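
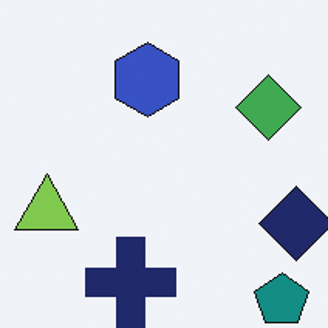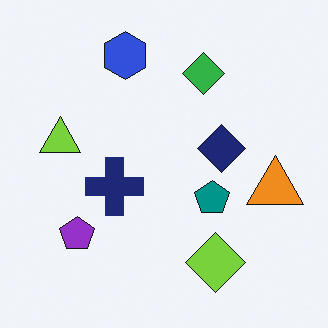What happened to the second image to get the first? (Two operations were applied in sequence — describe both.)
It was cropped slightly and scaled back up, then slightly desaturated.

The visible shapes are larger and the field of view is narrower; shapes near the original edges may be partly or wholly outside the frame — a crop-and-rescale. All colors are more muted and greyish — a global saturation change.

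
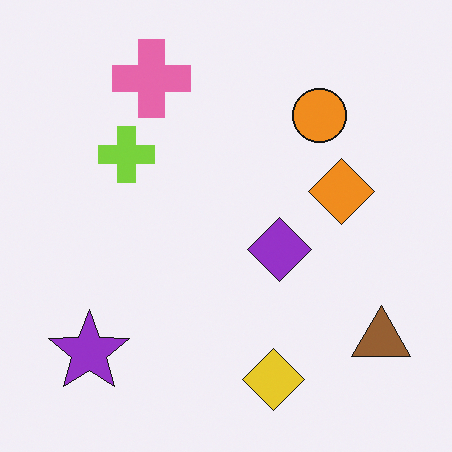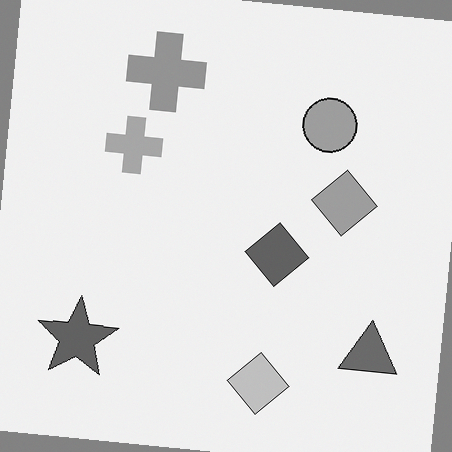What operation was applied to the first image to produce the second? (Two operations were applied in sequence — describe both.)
The image was converted to grayscale, then rotated clockwise by a slight angle.

All color is removed — every shape is now a shade of grey. Every shape is tilted by the same angle and the image corners show triangular fill wedges — a whole-image rotation by a non-right angle.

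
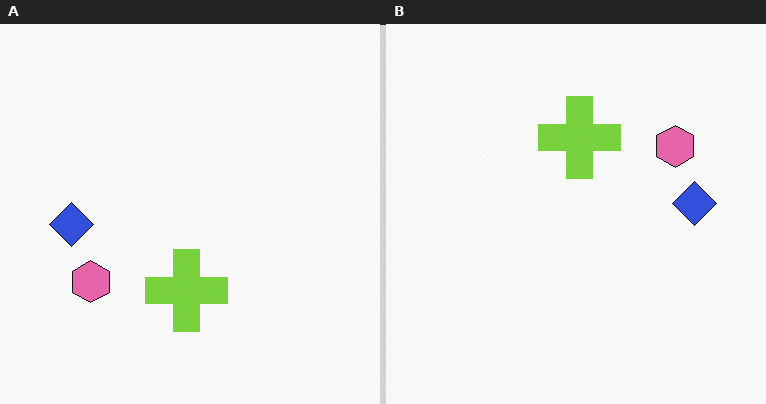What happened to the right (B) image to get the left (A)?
The transformation is: rotated 180°.

The pink hexagon sits in the top-right of the right (B) image and the bottom-left of the left (A) — consistent with a whole-image 180° rotation.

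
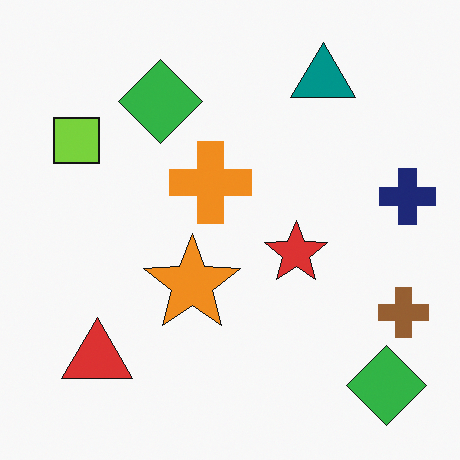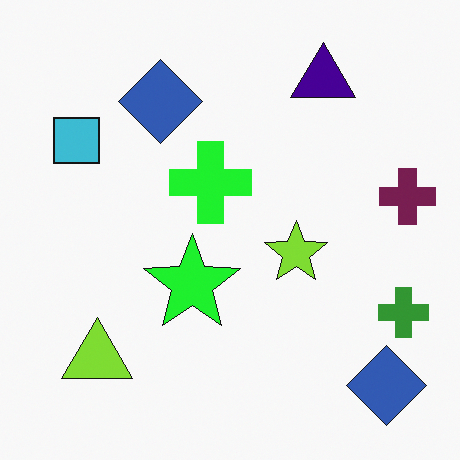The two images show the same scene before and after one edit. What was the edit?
This is the original image hue-shifted through roughly a third of the color wheel.

Every shape's color has rotated by the same amount around the hue wheel — a uniform hue shift.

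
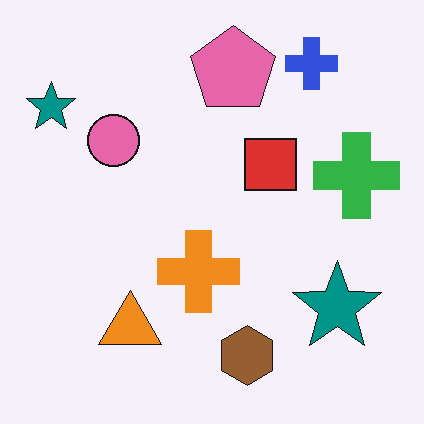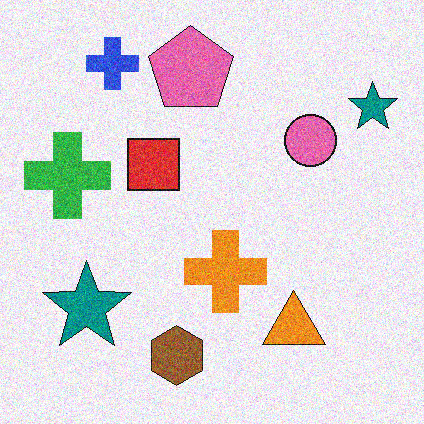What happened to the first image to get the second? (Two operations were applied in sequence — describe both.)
Flipped horizontally (left ↔ right), then degraded with moderate additive noise.

The green cross is in the right of the first image and the left of the second — shapes on opposite sides of the vertical midline have swapped in a mirror flip. Random speckle covers the whole image, including the flat background.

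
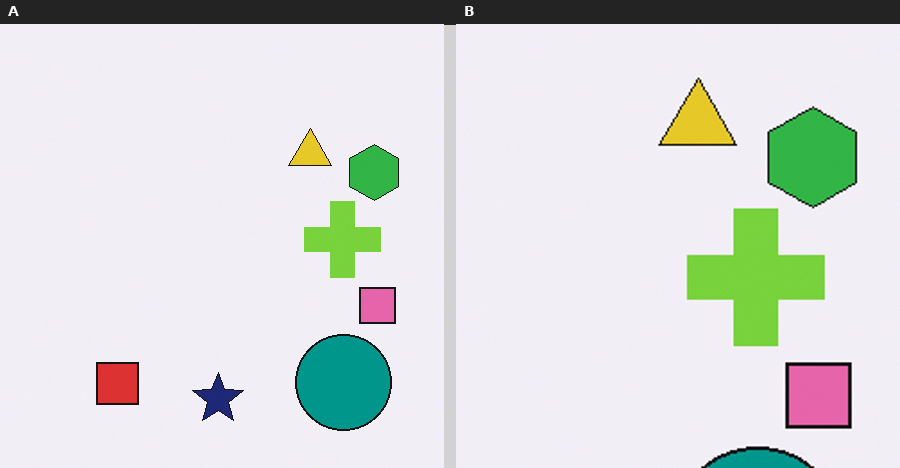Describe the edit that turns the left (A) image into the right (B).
The image was cropped tightly and scaled back up.

The visible shapes are larger and the field of view is narrower; shapes near the original edges may be partly or wholly outside the frame — a crop-and-rescale.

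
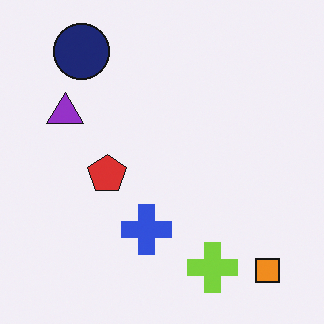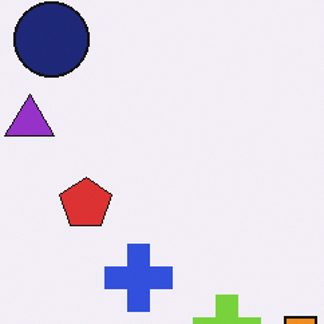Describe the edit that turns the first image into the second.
The image was cropped to a modestly smaller region and rescaled.

The visible shapes are larger and the field of view is narrower; shapes near the original edges may be partly or wholly outside the frame — a crop-and-rescale.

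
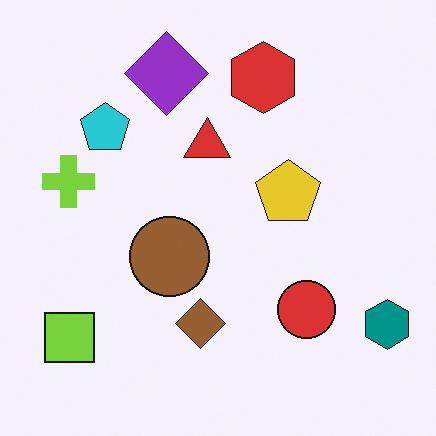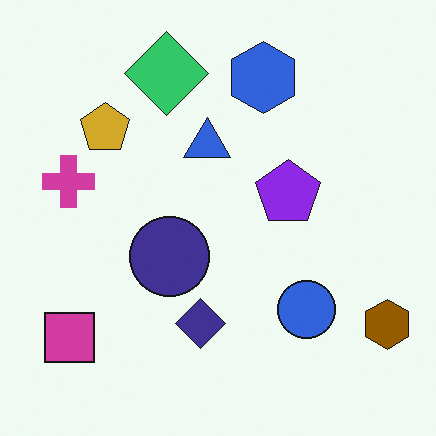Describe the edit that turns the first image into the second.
The image was hue-shifted by a large amount.

Every shape's color has rotated by the same amount around the hue wheel — a uniform hue shift.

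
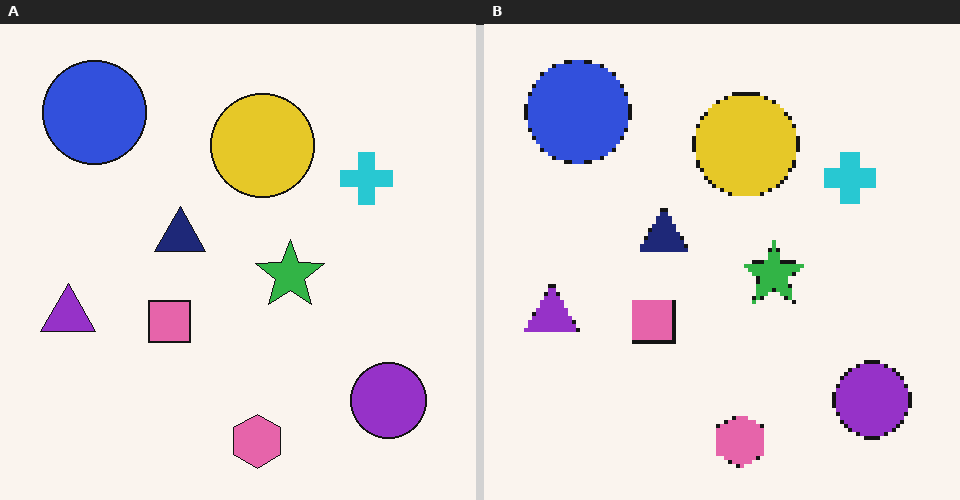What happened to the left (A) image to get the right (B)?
The transformation is: mildly pixelated.

Shapes are reduced to large square blocks; fine edges and outlines are lost — a downscale-then-upscale (mosaic) effect.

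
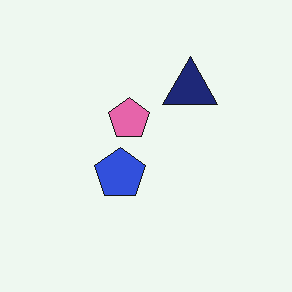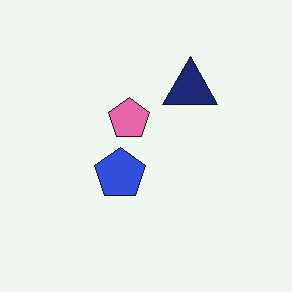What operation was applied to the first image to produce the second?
This is the original image given moderate JPEG compression.

Blocky 8×8 compression artifacts appear around shape edges and the flat background shows ringing — characteristic JPEG degradation.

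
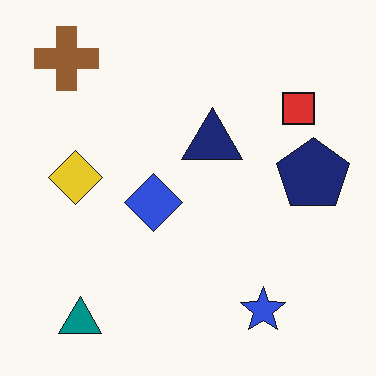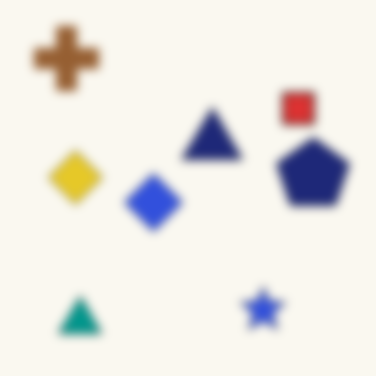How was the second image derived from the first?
Strongly gaussian-blurred.

Shape edges and outlines are uniformly softened across the whole image.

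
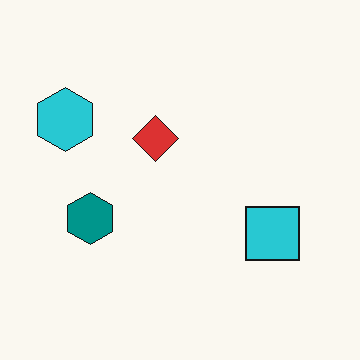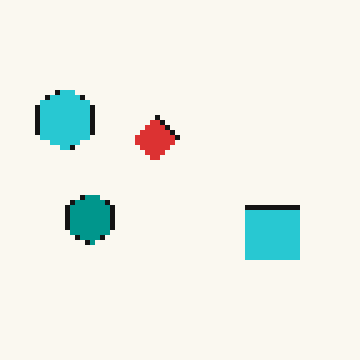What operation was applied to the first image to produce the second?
The transformation is: lightly pixelated (a mild mosaic effect).

Shapes are reduced to large square blocks; fine edges and outlines are lost — a downscale-then-upscale (mosaic) effect.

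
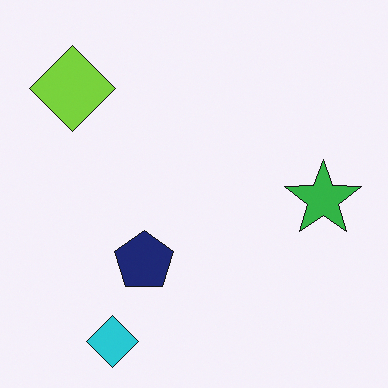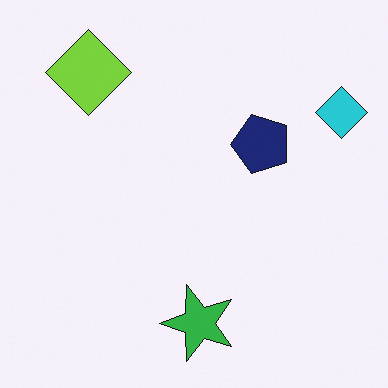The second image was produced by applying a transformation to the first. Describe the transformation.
The image was transposed (reflected across the top-left ↔ bottom-right diagonal).

Shapes have swapped their row and column positions — what was in the top-right is now in the bottom-left — a diagonal reflection.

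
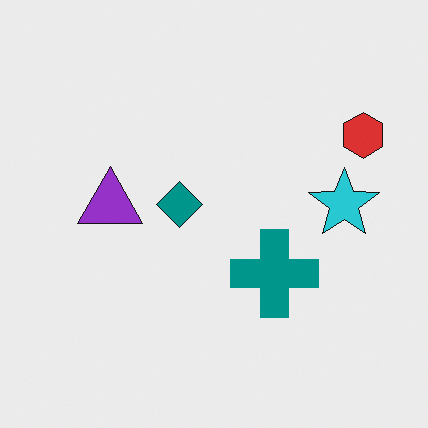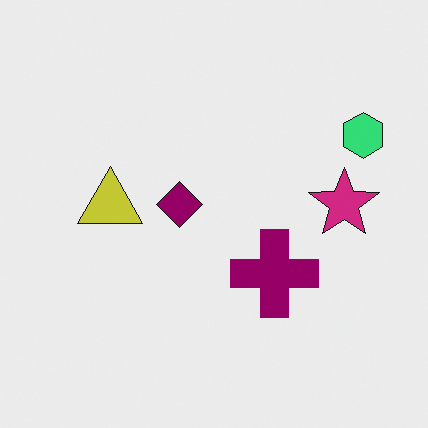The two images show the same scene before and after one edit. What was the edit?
It was hue-shifted through roughly a third of the color wheel.

Every shape's color has rotated by the same amount around the hue wheel — a uniform hue shift.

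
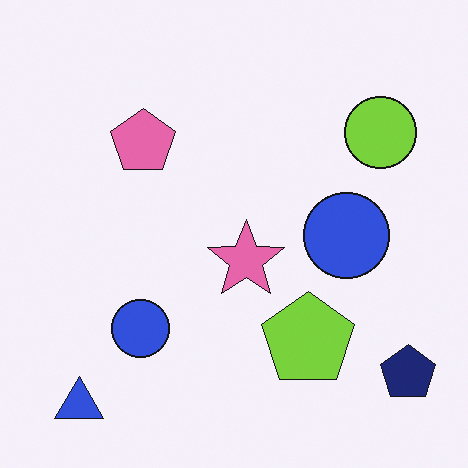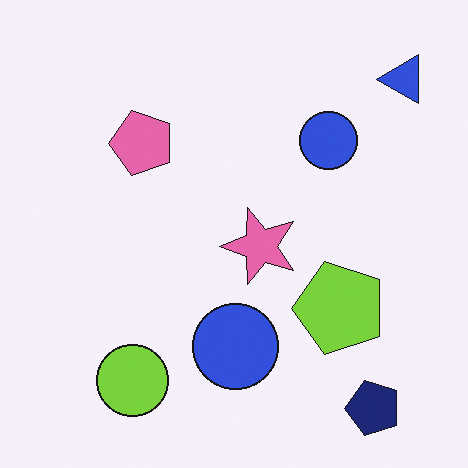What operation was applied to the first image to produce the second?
The second image is the first transposed (reflected across the top-left ↔ bottom-right diagonal).

Shapes have swapped their row and column positions — what was in the top-right is now in the bottom-left — a diagonal reflection.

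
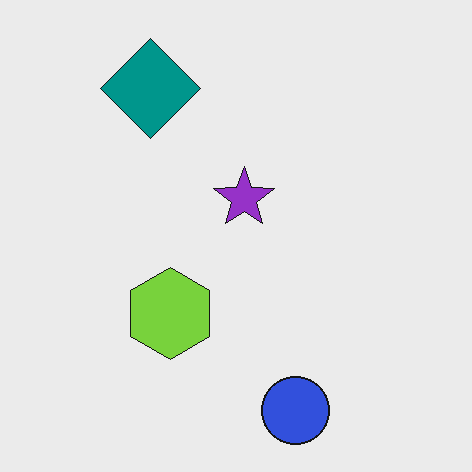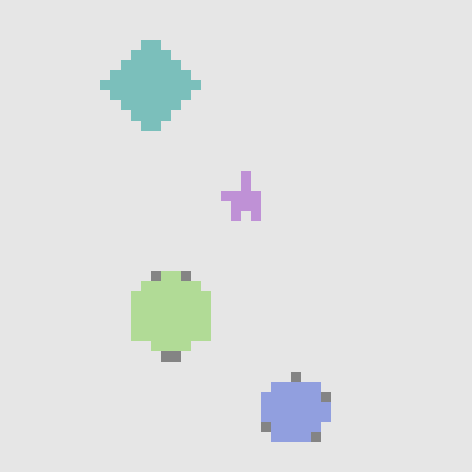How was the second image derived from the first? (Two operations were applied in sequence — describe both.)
Heavily pixelated into large blocks, then given much lower contrast.

Shapes are reduced to large square blocks; fine edges and outlines are lost — a downscale-then-upscale (mosaic) effect. Tones are pushed toward mid-grey across the whole image — a global contrast change.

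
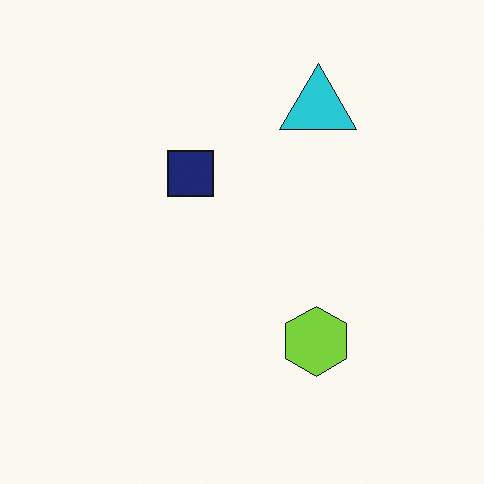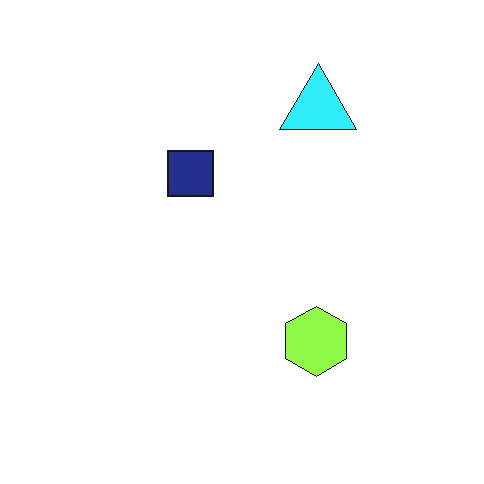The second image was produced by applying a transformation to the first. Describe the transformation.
The second image is the first brightened a little.

Every pixel — background and shapes alike — is uniformly brightened.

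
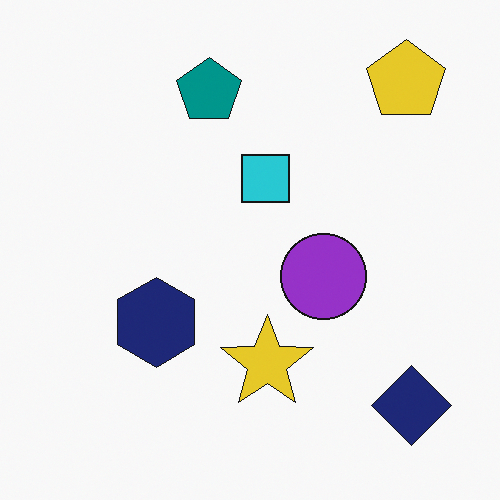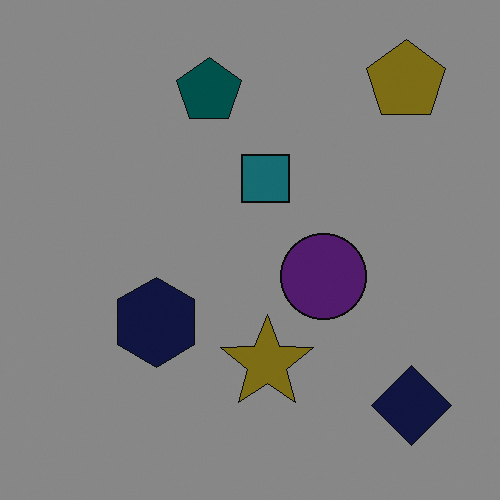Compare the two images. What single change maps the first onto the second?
This is the original image darkened a lot.

Every pixel — background and shapes alike — is uniformly darkened.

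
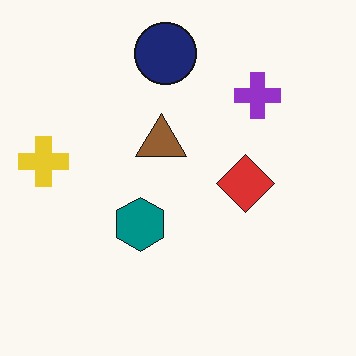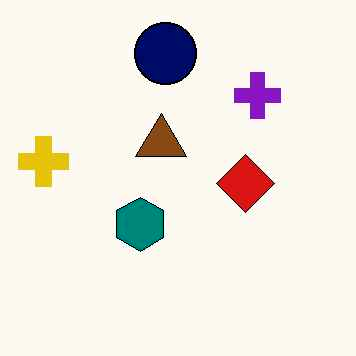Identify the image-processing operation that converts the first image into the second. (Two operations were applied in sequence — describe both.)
It was JPEG-compressed with visible artifacts, then given slightly increased contrast.

Blocky 8×8 compression artifacts appear around shape edges and the flat background shows ringing — characteristic JPEG degradation. Tones are pushed away from mid-grey across the whole image — a global contrast change.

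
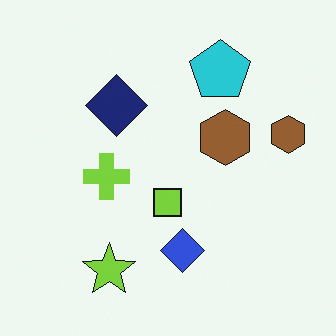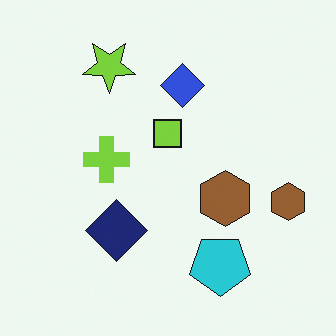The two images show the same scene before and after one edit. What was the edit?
The image was flipped vertically (top ↔ bottom).

The lime star is in the bottom-left of the first image and the top-left of the second — shapes on opposite sides of the horizontal midline have swapped in a mirror flip.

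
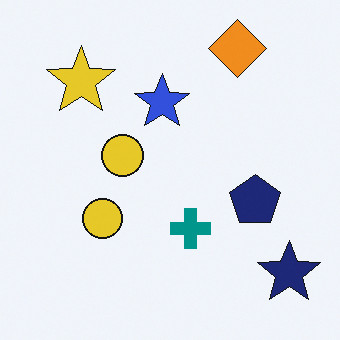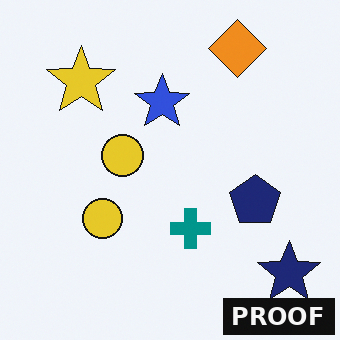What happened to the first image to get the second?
It was watermarked with the text "PROOF" in the lower-right corner.

A dark label reading "PROOF" appears in the lower-right corner.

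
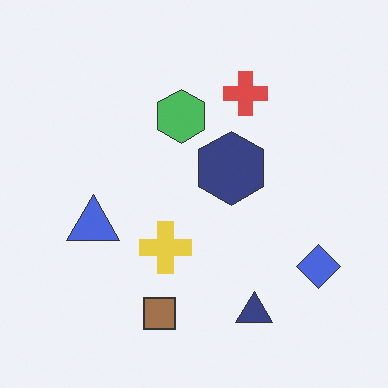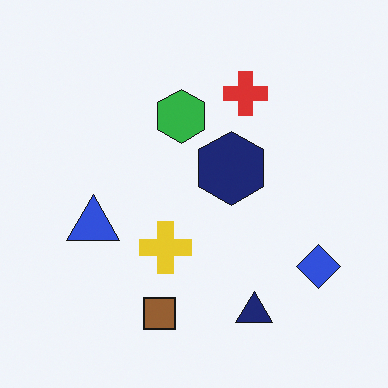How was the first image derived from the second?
The transformation is: given slightly reduced contrast.

Tones are pushed toward mid-grey across the whole image — a global contrast change.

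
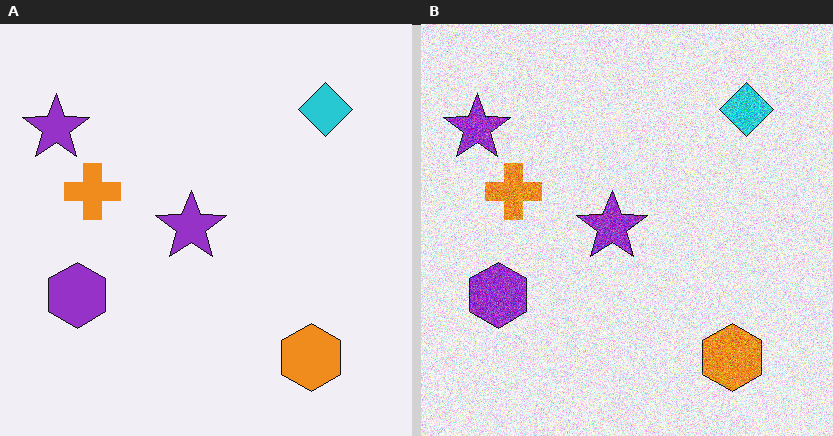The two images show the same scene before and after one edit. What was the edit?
This is the original image degraded with a thick layer of grain.

Random speckle covers the whole image, including the flat background.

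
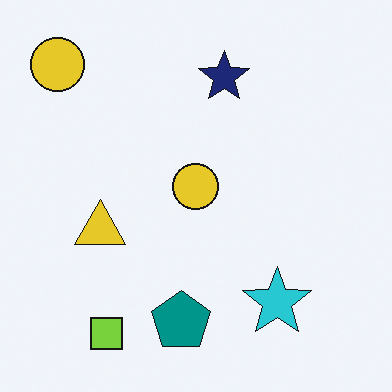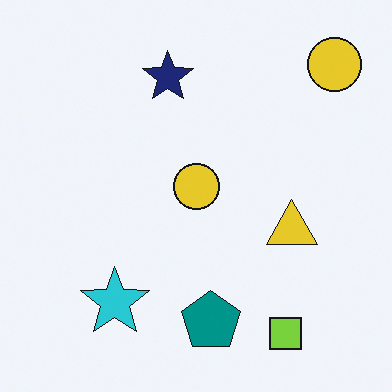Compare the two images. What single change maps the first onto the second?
It was flipped horizontally (left ↔ right).

The yellow triangle is in the left of the first image and the right of the second — shapes on opposite sides of the vertical midline have swapped in a mirror flip.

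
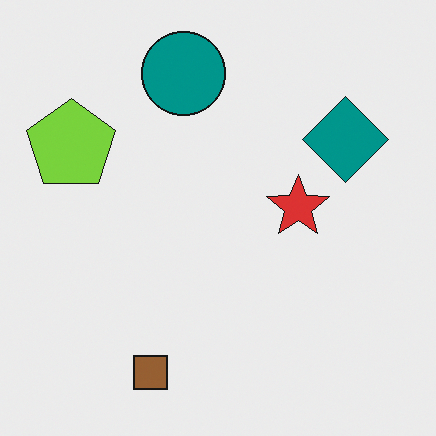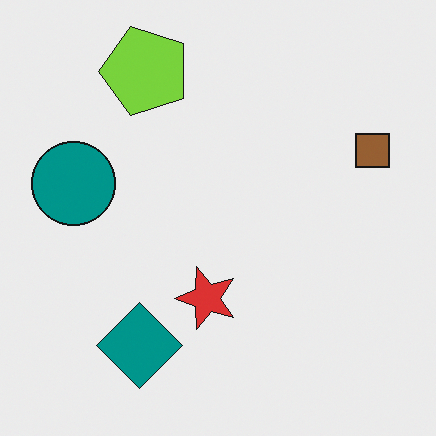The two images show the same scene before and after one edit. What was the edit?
Transposed (reflected across the top-left ↔ bottom-right diagonal).

Shapes have swapped their row and column positions — what was in the top-right is now in the bottom-left — a diagonal reflection.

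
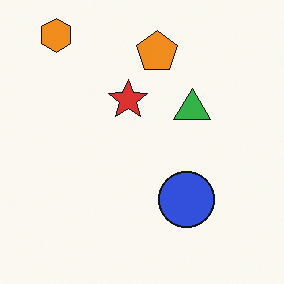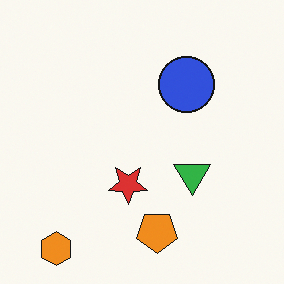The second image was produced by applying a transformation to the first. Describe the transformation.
The second image is the first flipped vertically (top ↔ bottom).

The orange hexagon is in the top-left of the first image and the bottom-left of the second — shapes on opposite sides of the horizontal midline have swapped in a mirror flip.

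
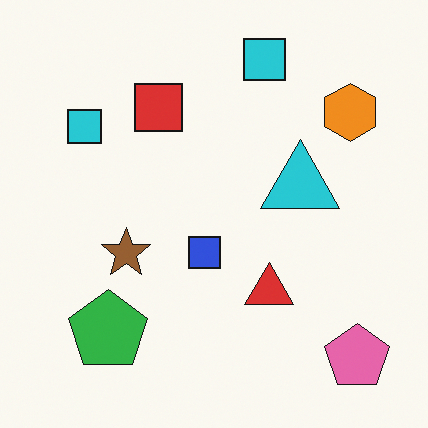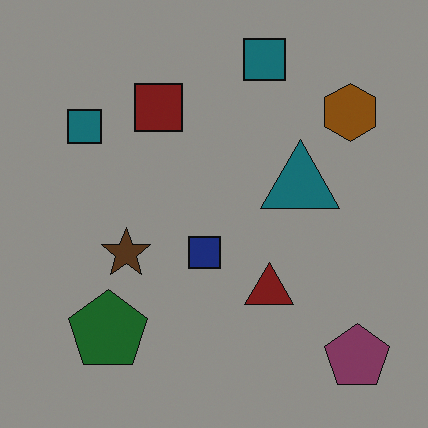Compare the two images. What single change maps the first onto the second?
This is the original image substantially darkened.

Every pixel — background and shapes alike — is uniformly darkened.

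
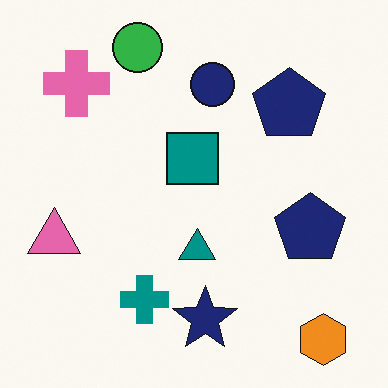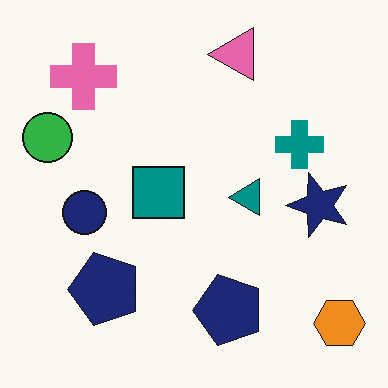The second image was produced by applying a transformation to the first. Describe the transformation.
The second image is the first transposed (reflected across the top-left ↔ bottom-right diagonal).

Shapes have swapped their row and column positions — what was in the top-right is now in the bottom-left — a diagonal reflection.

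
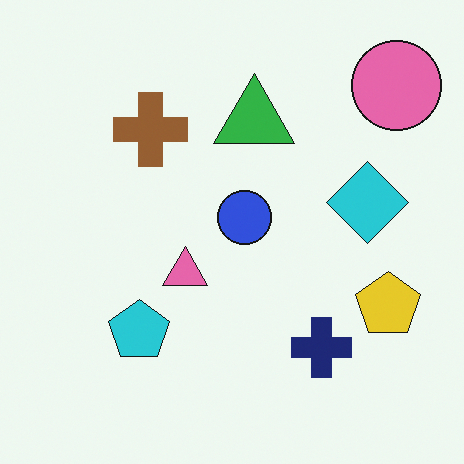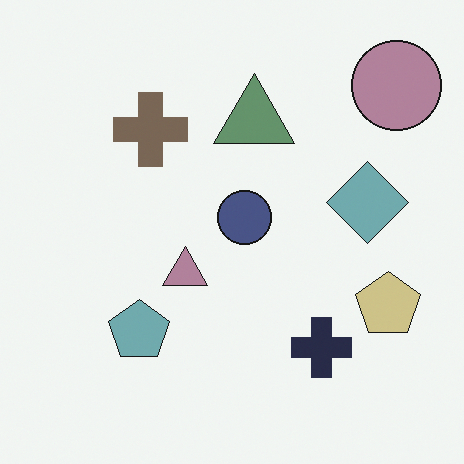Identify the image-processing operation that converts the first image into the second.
Made much more muted (saturation change).

All colors are more muted and greyish — a global saturation change.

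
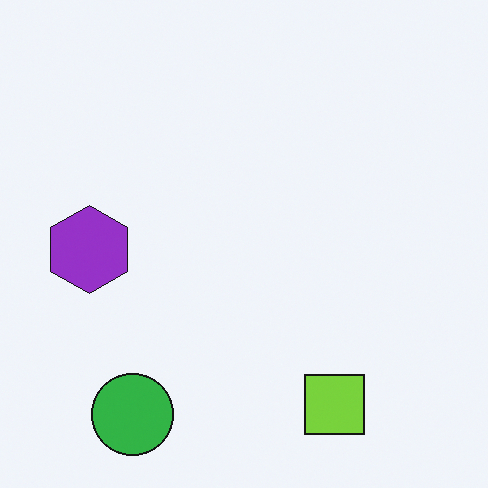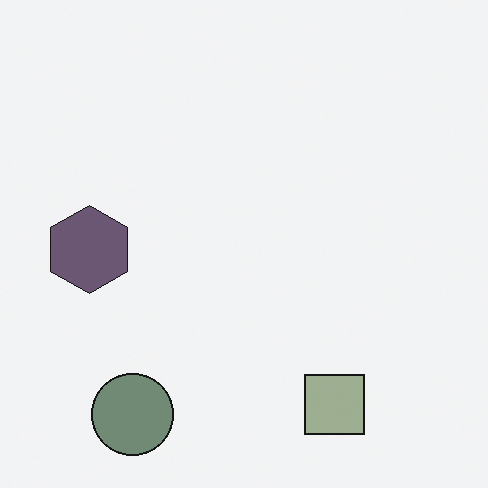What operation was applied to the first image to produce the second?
The transformation is: made much more muted (saturation change).

All colors are more muted and greyish — a global saturation change.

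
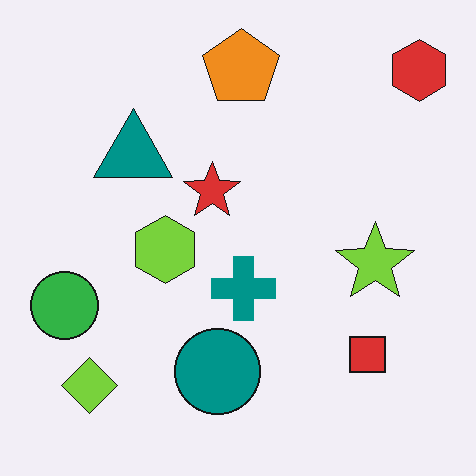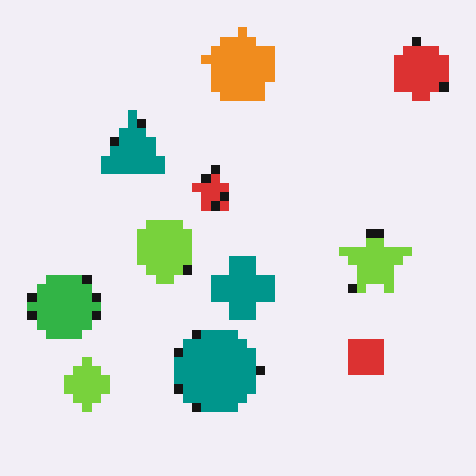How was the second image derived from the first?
The image was coarsely pixelated.

Shapes are reduced to large square blocks; fine edges and outlines are lost — a downscale-then-upscale (mosaic) effect.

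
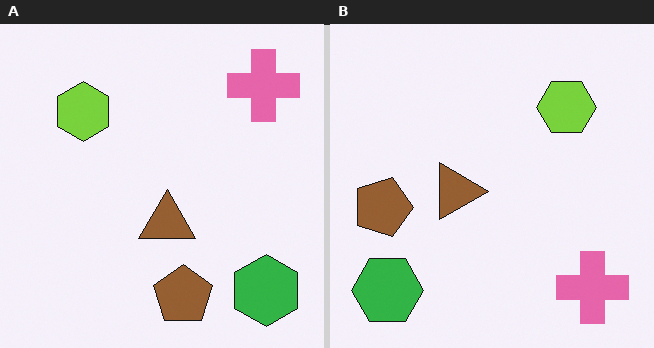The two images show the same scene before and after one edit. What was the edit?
The image was rotated 90° clockwise.

The green hexagon sits in the bottom-right of the left (A) image and the bottom-left of the right (B) — consistent with a whole-image 90° clockwise rotation.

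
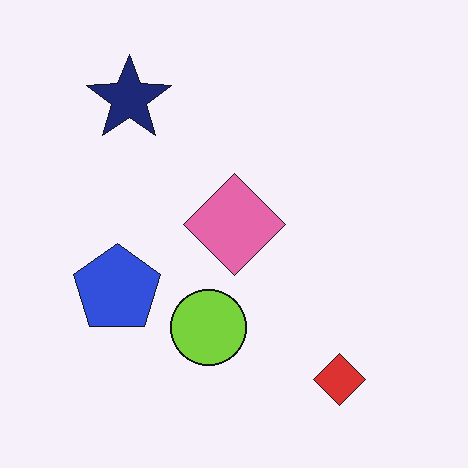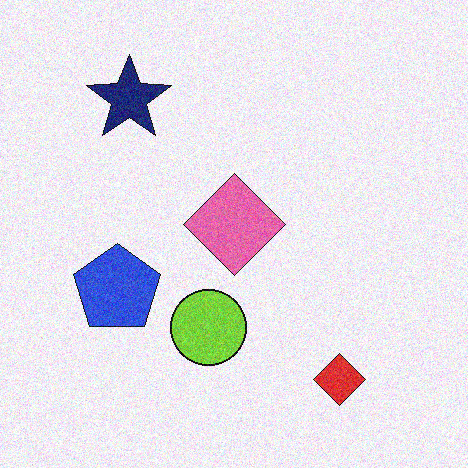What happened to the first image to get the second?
It was degraded with visible gaussian noise.

Random speckle covers the whole image, including the flat background.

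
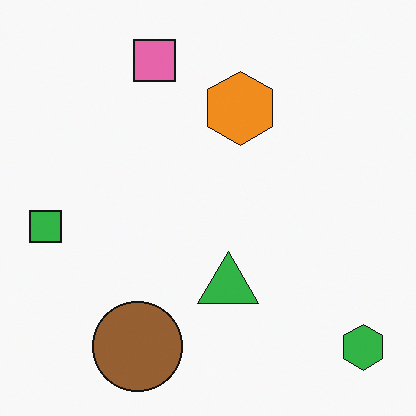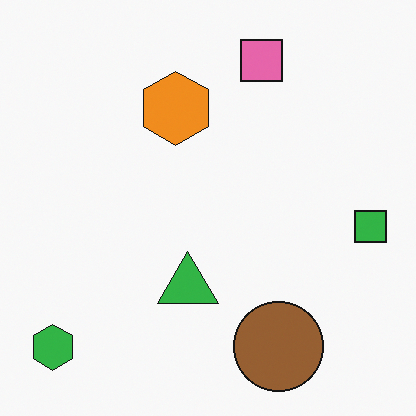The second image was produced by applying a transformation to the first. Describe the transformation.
Flipped horizontally (left ↔ right).

The green square is in the left of the first image and the right of the second — shapes on opposite sides of the vertical midline have swapped in a mirror flip.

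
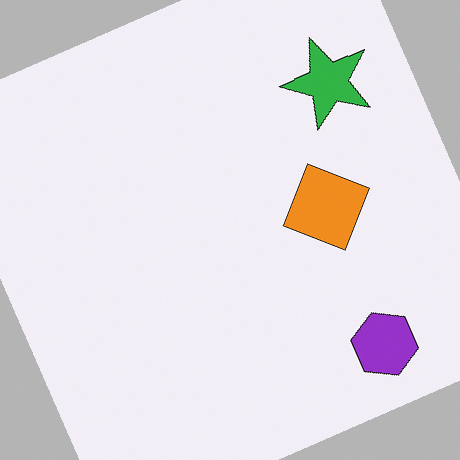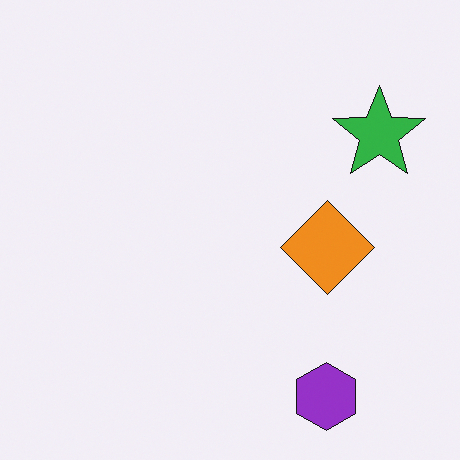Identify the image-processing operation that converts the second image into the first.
This is the original image rotated counter-clockwise by a moderate amount.

Every shape is tilted by the same angle and the image corners show triangular fill wedges — a whole-image rotation by a non-right angle.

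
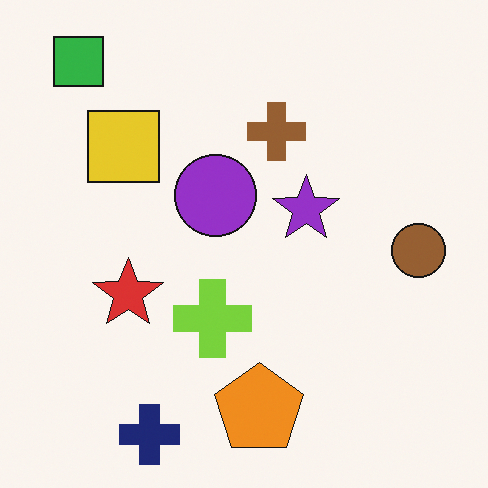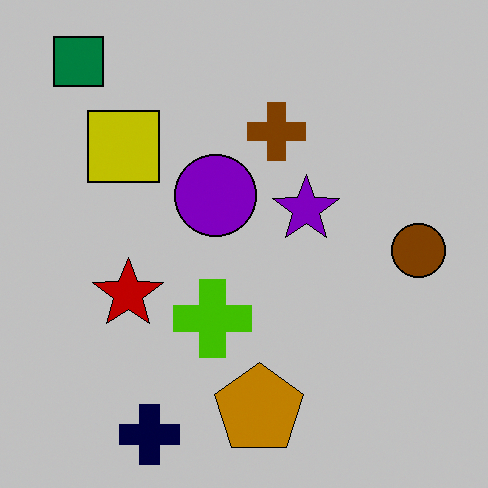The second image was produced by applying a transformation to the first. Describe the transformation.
The transformation is: aggressively posterized.

Each flat color has snapped to a coarser quantized level — most visibly, the near-white background has dropped to a flat grey.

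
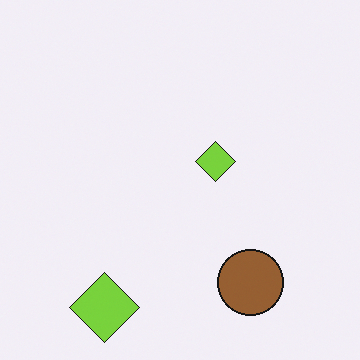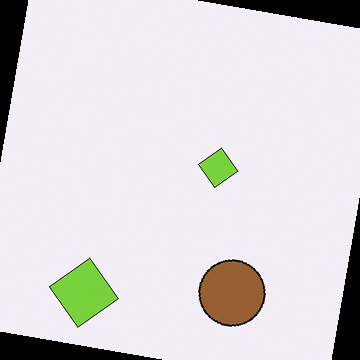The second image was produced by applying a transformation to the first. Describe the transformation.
This is the original image rotated clockwise by a few degrees.

Every shape is tilted by the same angle and the image corners show triangular fill wedges — a whole-image rotation by a non-right angle.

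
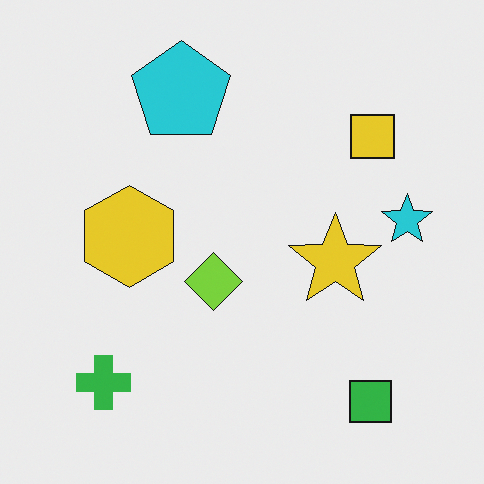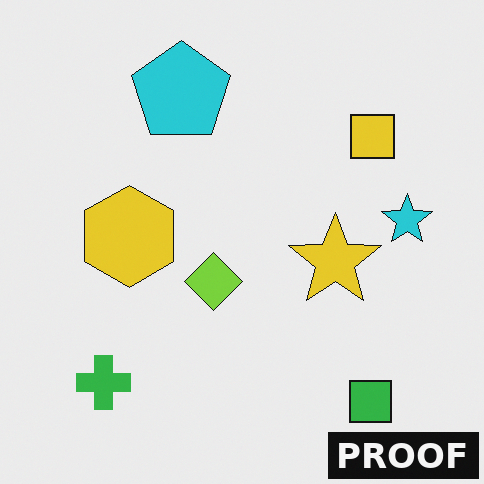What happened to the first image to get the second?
This is the original image watermarked with the text "PROOF" in the lower-right corner.

A dark label reading "PROOF" appears in the lower-right corner.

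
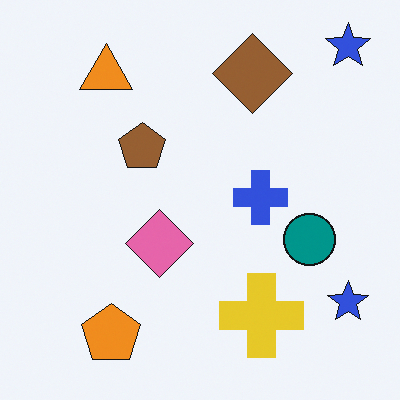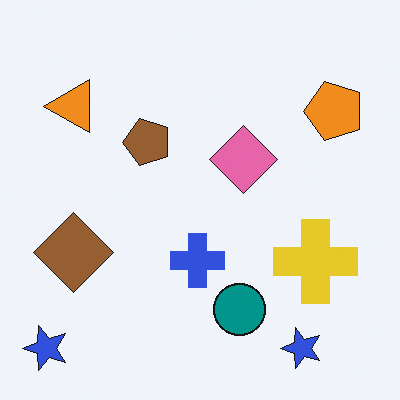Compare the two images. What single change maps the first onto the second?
Transposed (reflected across the top-left ↔ bottom-right diagonal).

Shapes have swapped their row and column positions — what was in the top-right is now in the bottom-left — a diagonal reflection.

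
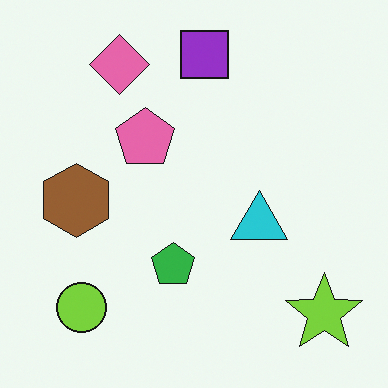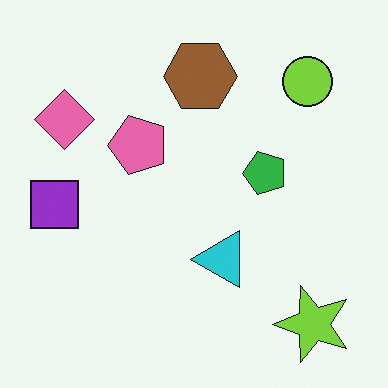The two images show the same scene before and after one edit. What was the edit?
This is the original image transposed (reflected across the top-left ↔ bottom-right diagonal).

Shapes have swapped their row and column positions — what was in the top-right is now in the bottom-left — a diagonal reflection.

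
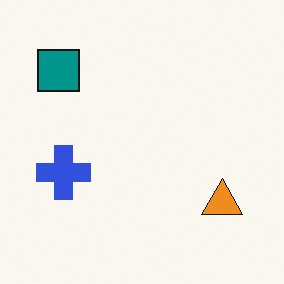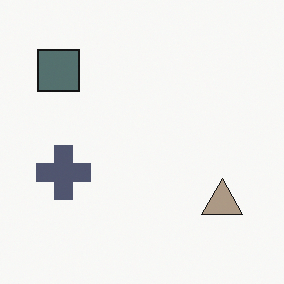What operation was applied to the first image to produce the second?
Made much more muted (saturation change).

All colors are more muted and greyish — a global saturation change.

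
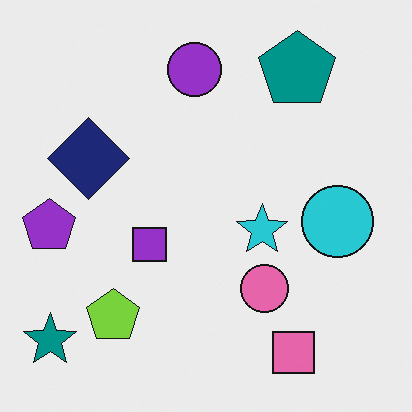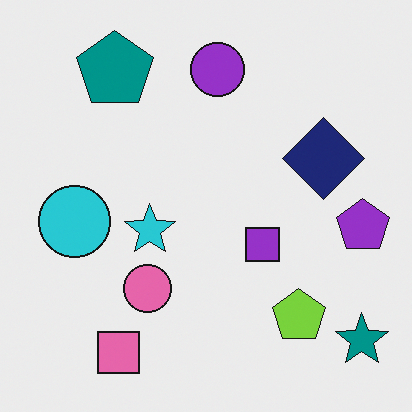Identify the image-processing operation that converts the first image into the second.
Flipped horizontally (left ↔ right).

The purple pentagon is in the left of the first image and the right of the second — shapes on opposite sides of the vertical midline have swapped in a mirror flip.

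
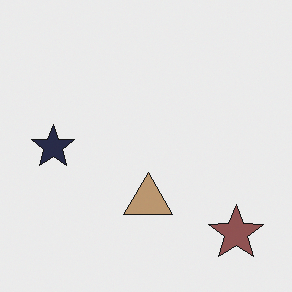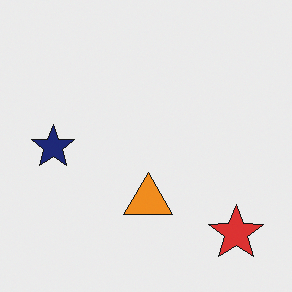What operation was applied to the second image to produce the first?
This is the original image made much more muted (saturation change).

All colors are more muted and greyish — a global saturation change.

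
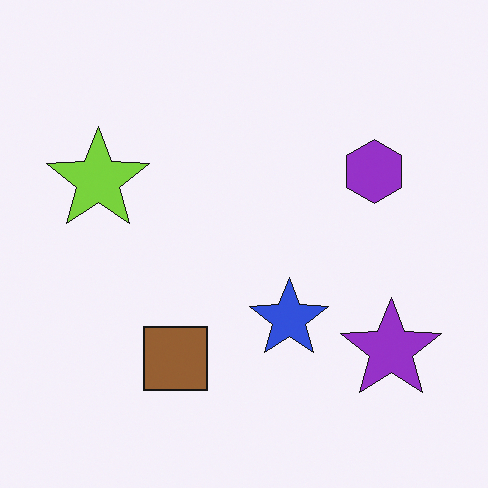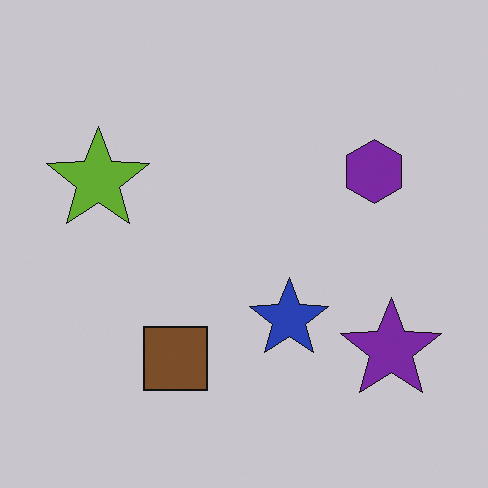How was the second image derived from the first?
It was slightly darkened.

Every pixel — background and shapes alike — is uniformly darkened.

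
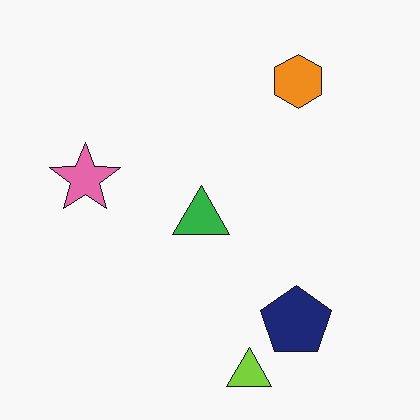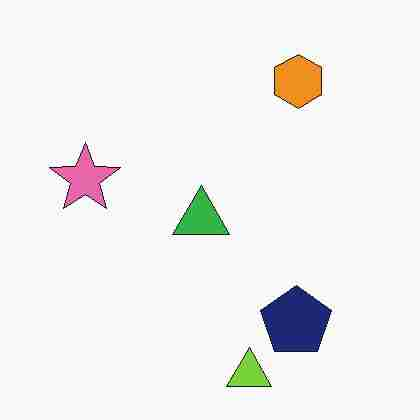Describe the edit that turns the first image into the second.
Heavily JPEG-compressed with obvious blocking artifacts.

Blocky 8×8 compression artifacts appear around shape edges and the flat background shows ringing — characteristic JPEG degradation.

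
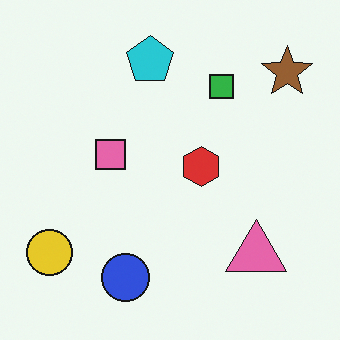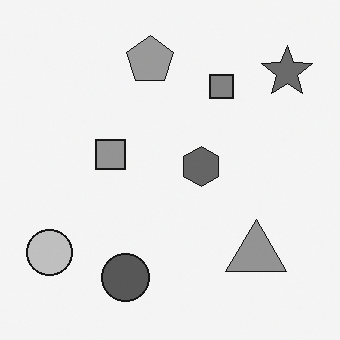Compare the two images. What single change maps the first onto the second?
Converted to grayscale.

All color is removed — every shape is now a shade of grey.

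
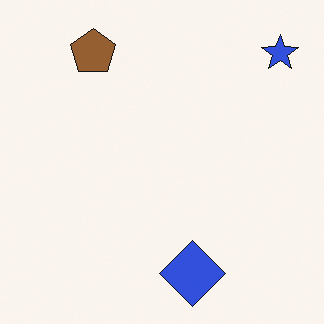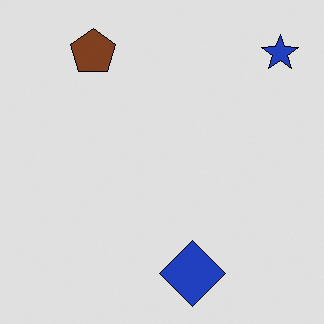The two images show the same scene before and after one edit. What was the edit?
This is the original image moderately posterized.

Each flat color has snapped to a coarser quantized level — most visibly, the near-white background has dropped to a flat grey.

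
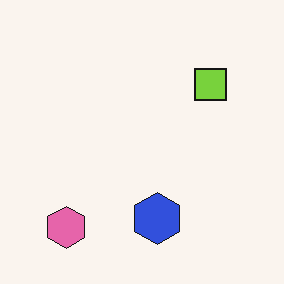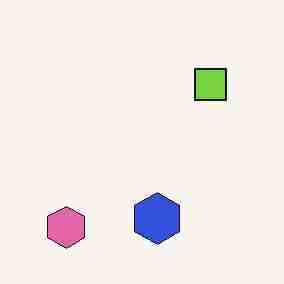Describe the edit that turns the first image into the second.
It was degraded with heavy JPEG compression.

Blocky 8×8 compression artifacts appear around shape edges and the flat background shows ringing — characteristic JPEG degradation.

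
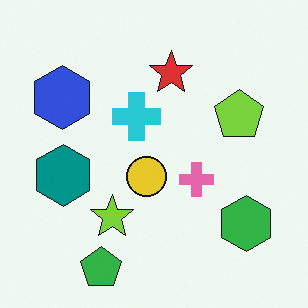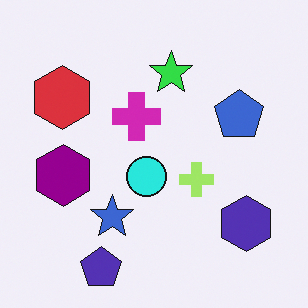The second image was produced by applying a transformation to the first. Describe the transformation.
The transformation is: hue-shifted by a moderate amount.

Every shape's color has rotated by the same amount around the hue wheel — a uniform hue shift.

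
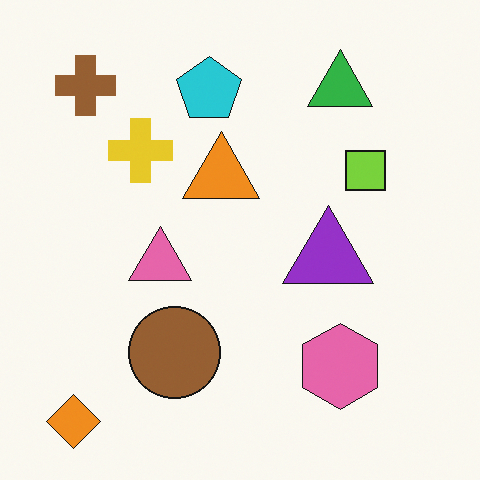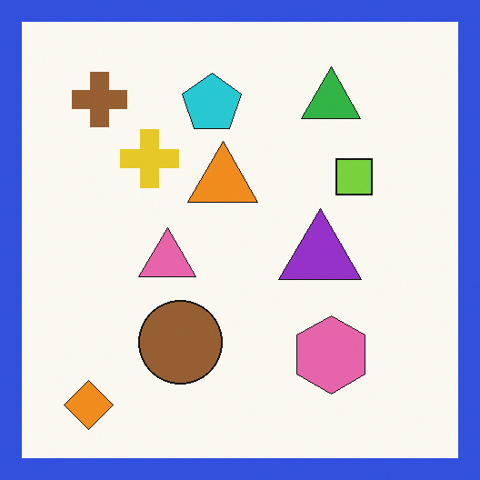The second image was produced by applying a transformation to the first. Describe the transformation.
The second image is the first framed with a blue border.

A solid blue frame runs around the edge of the second image, with the content slightly shrunk inside it.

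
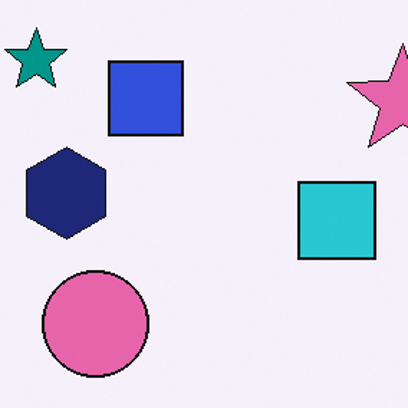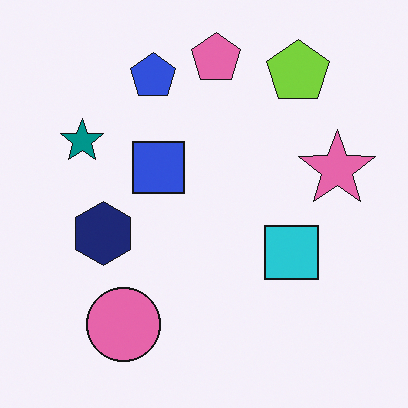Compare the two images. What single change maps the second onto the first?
It was cropped to a modestly smaller region and rescaled.

The visible shapes are larger and the field of view is narrower; shapes near the original edges may be partly or wholly outside the frame — a crop-and-rescale.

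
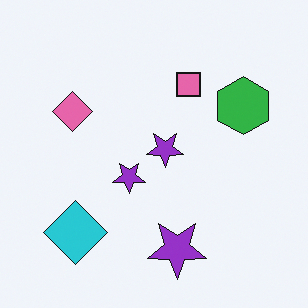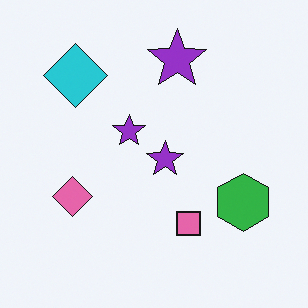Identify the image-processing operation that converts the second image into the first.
This is the original image flipped vertically (top ↔ bottom).

The cyan diamond is in the top-left of the second image and the bottom-left of the first — shapes on opposite sides of the horizontal midline have swapped in a mirror flip.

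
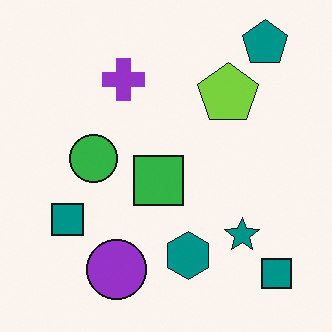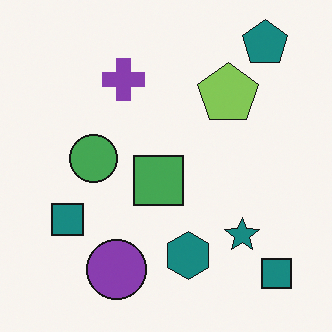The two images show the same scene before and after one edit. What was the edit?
The image was slightly desaturated.

All colors are more muted and greyish — a global saturation change.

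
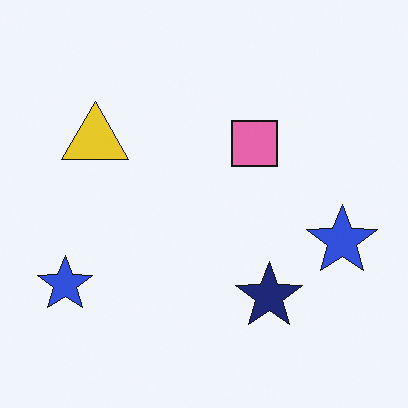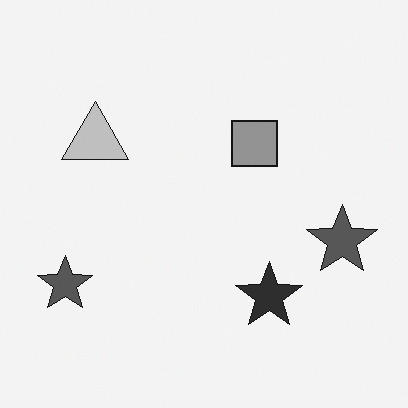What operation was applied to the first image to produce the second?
Converted to grayscale.

All color is removed — every shape is now a shade of grey.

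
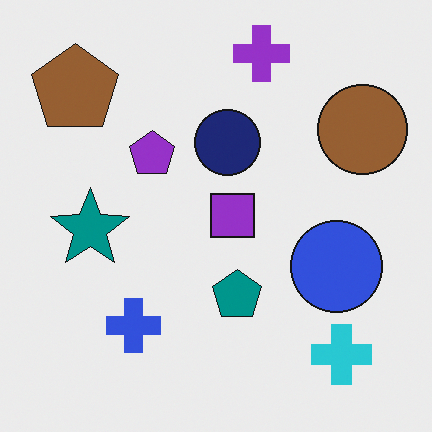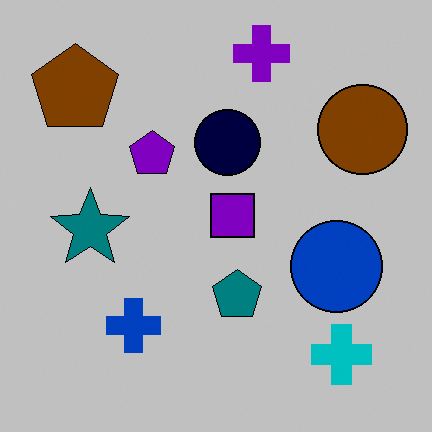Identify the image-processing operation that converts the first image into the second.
This is the original image heavily posterized to just a handful of flat colors.

Each flat color has snapped to a coarser quantized level — most visibly, the near-white background has dropped to a flat grey.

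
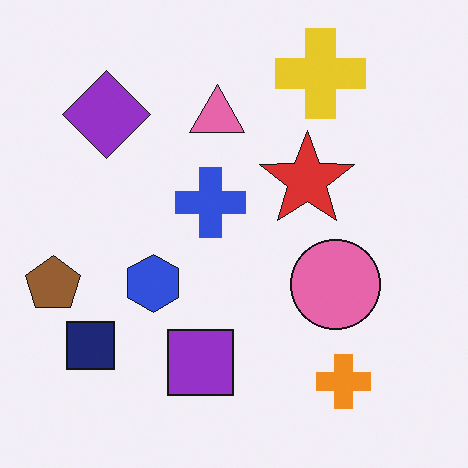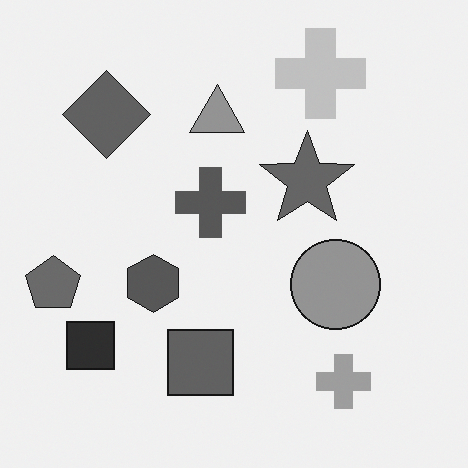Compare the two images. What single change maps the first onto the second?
The transformation is: converted to grayscale.

All color is removed — every shape is now a shade of grey.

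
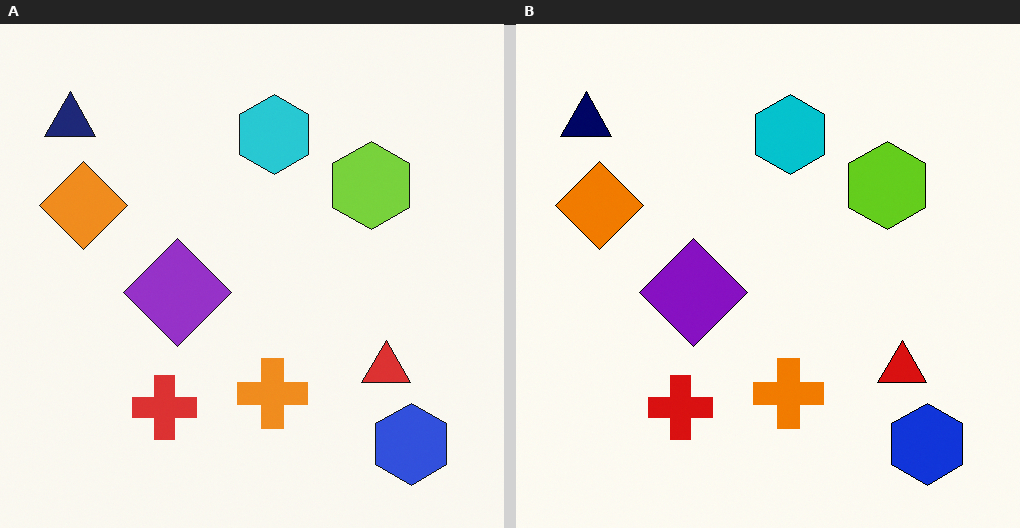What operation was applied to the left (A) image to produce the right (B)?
It was given slightly increased contrast.

Tones are pushed away from mid-grey across the whole image — a global contrast change.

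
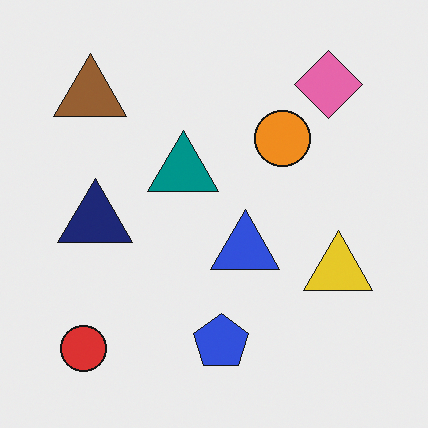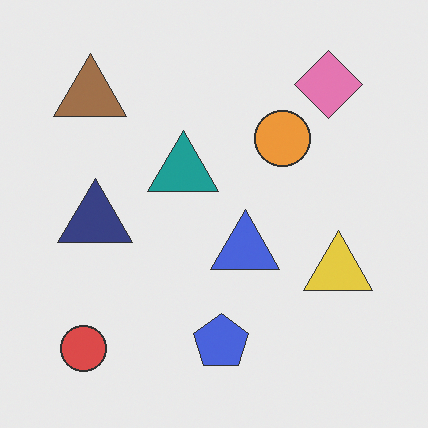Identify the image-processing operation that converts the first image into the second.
The second image is the first given slightly reduced contrast.

Tones are pushed toward mid-grey across the whole image — a global contrast change.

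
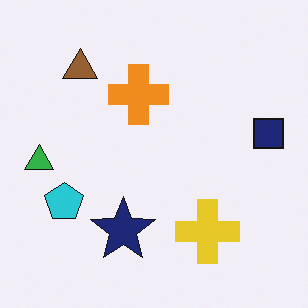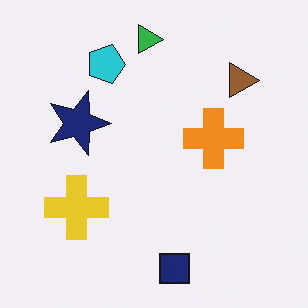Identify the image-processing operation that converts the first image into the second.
The image was rotated 90° clockwise.

The navy square sits in the right of the first image and the bottom of the second — consistent with a whole-image 90° clockwise rotation.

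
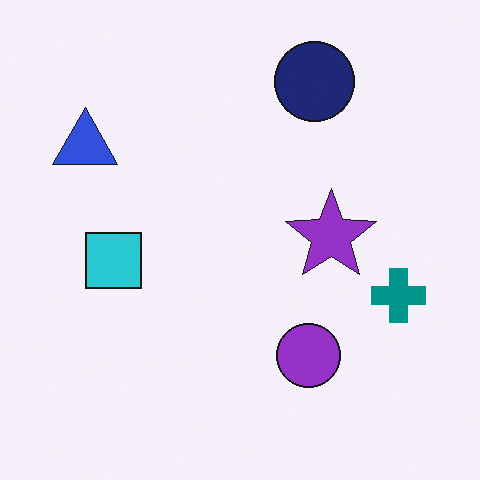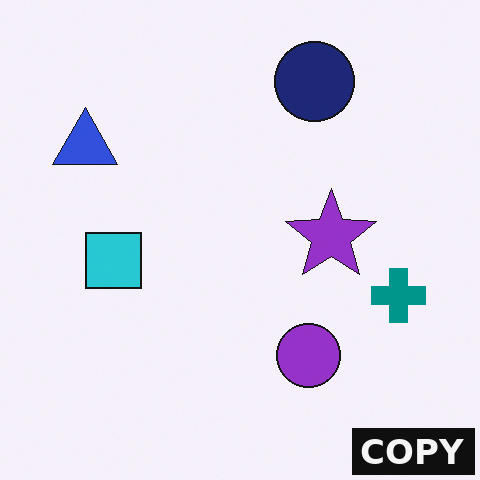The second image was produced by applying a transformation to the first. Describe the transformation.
This is the original image watermarked with the text "COPY" in the lower-right corner.

A dark label reading "COPY" appears in the lower-right corner.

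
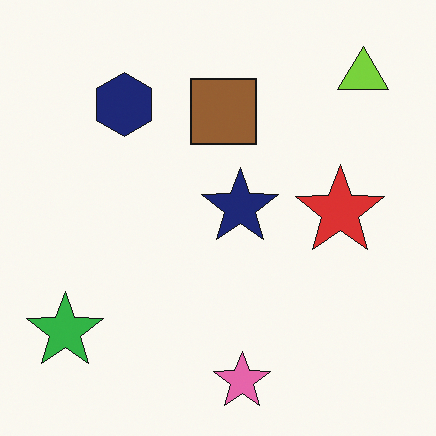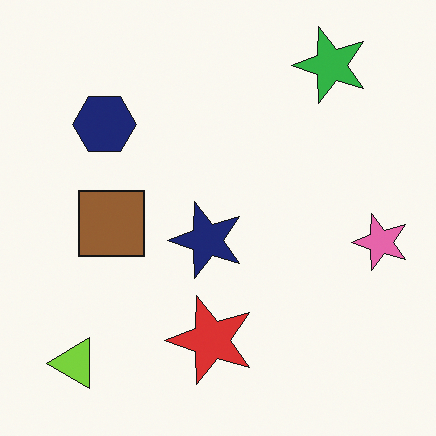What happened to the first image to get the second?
It was transposed (reflected across the top-left ↔ bottom-right diagonal).

Shapes have swapped their row and column positions — what was in the top-right is now in the bottom-left — a diagonal reflection.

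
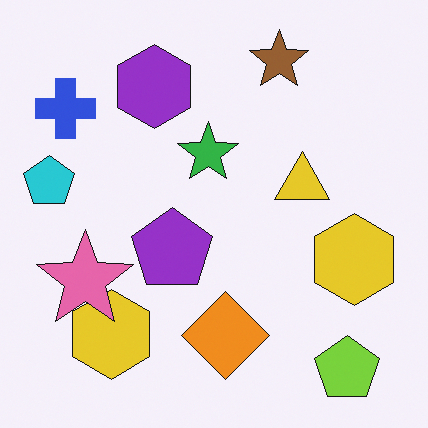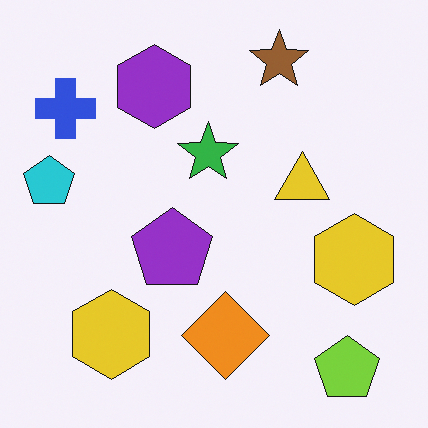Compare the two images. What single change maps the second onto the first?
The first image is the second overlaid with an additional pink star.

A pink star appears in the first image that is absent from the second.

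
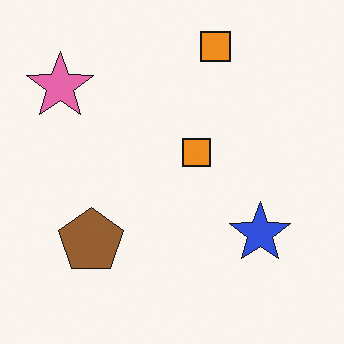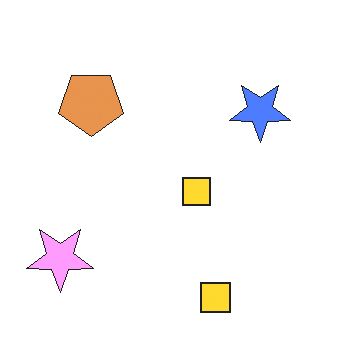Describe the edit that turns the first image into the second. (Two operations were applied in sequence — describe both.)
The second image is the first flipped vertically (top ↔ bottom), then substantially brightened.

The pink star is in the top-left of the first image and the bottom-left of the second — shapes on opposite sides of the horizontal midline have swapped in a mirror flip. Every pixel — background and shapes alike — is uniformly brightened.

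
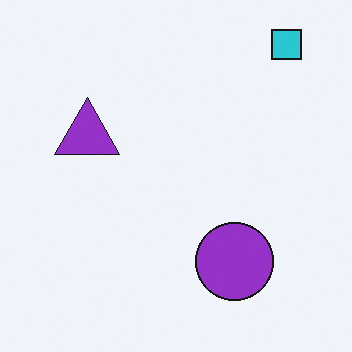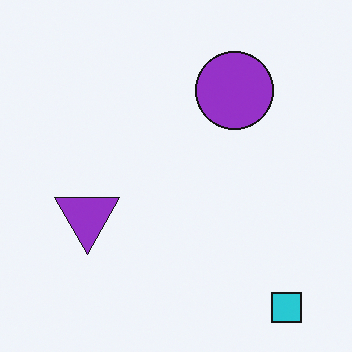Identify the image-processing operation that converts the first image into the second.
Flipped vertically (top ↔ bottom).

The cyan square is in the top-right of the first image and the bottom-right of the second — shapes on opposite sides of the horizontal midline have swapped in a mirror flip.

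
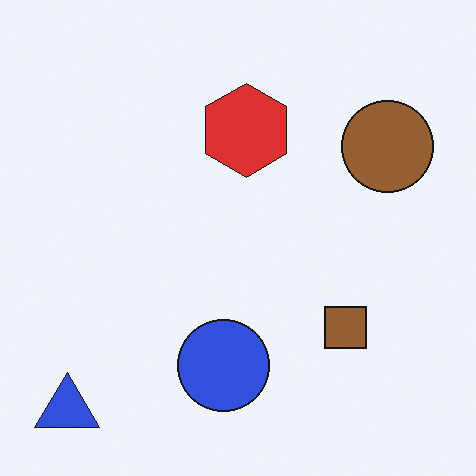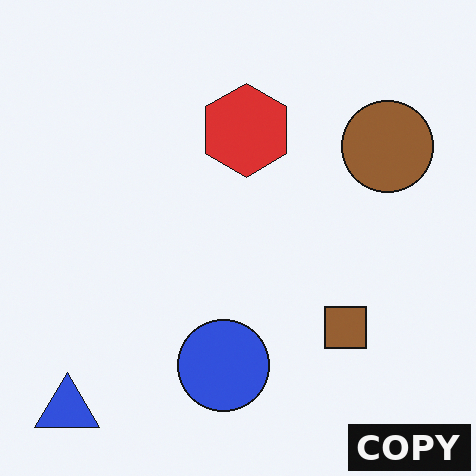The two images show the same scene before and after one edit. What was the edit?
The transformation is: watermarked with the text "COPY" in the lower-right corner.

A dark label reading "COPY" appears in the lower-right corner.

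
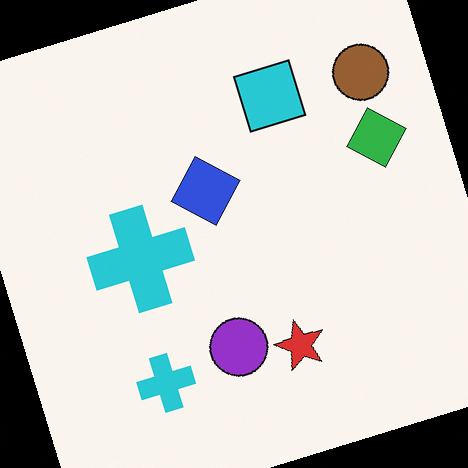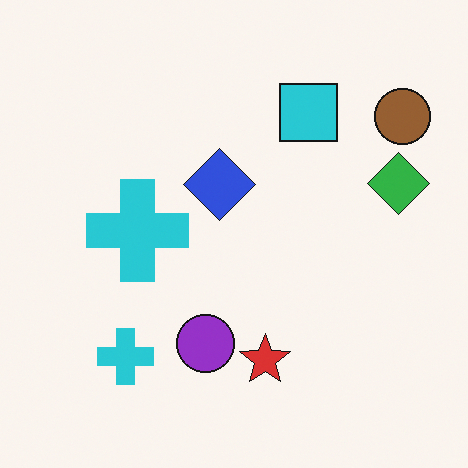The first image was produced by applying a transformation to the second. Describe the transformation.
Rotated counter-clockwise by a clearly visible amount.

Every shape is tilted by the same angle and the image corners show triangular fill wedges — a whole-image rotation by a non-right angle.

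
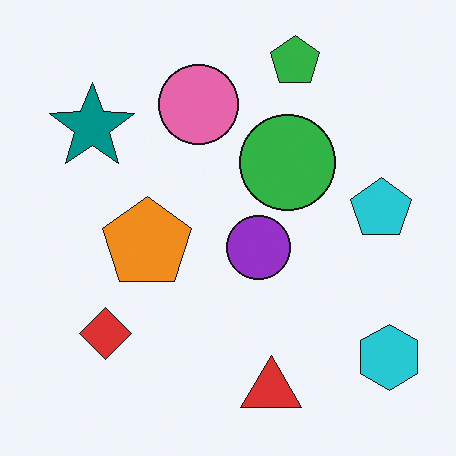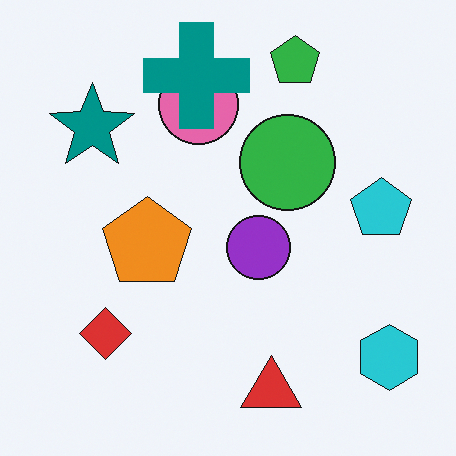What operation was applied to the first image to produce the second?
The image was overlaid with an additional teal cross.

A teal cross appears in the second image that is absent from the first.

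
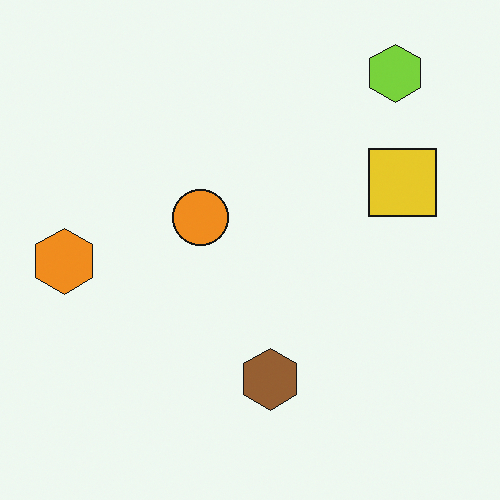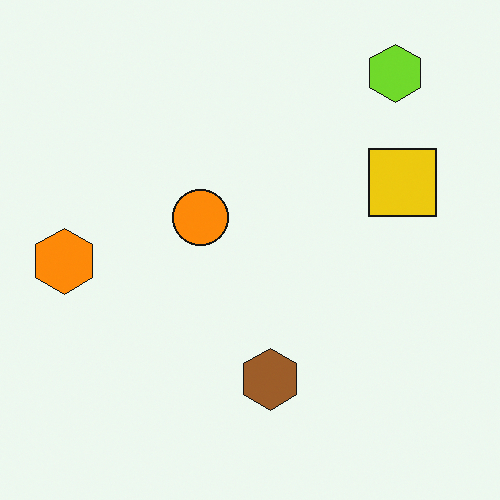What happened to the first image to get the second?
The second image is the first slightly oversaturated.

All colors are more vivid — a global saturation change.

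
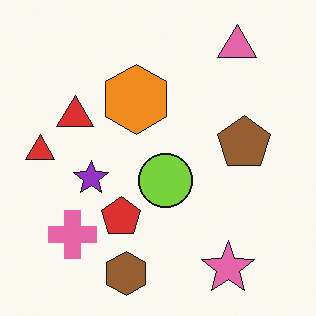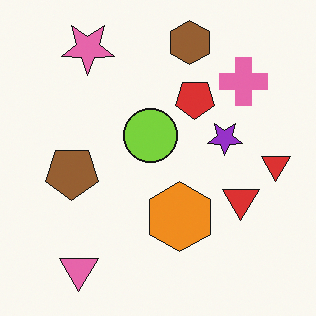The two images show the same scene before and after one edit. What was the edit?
The image was rotated 180°.

The pink triangle sits in the top-right of the first image and the bottom-left of the second — consistent with a whole-image 180° rotation.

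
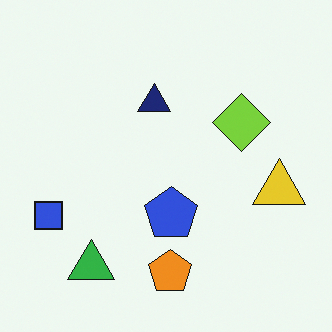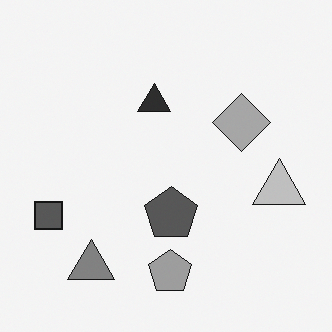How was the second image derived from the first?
Converted to grayscale.

All color is removed — every shape is now a shade of grey.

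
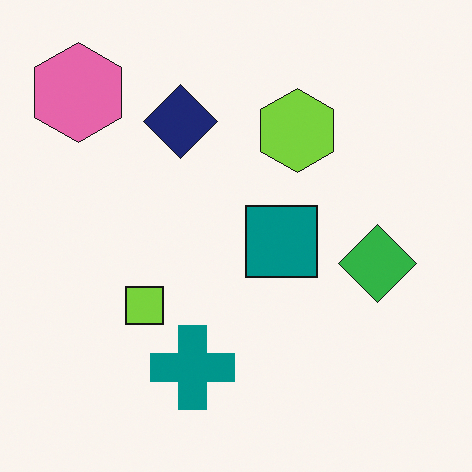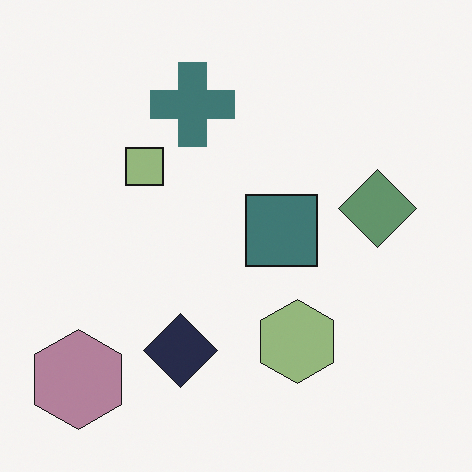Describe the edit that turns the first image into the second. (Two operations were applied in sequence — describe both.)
The second image is the first heavily desaturated, then flipped vertically (top ↔ bottom).

All colors are more muted and greyish — a global saturation change. The pink hexagon is in the top-left of the first image and the bottom-left of the second — shapes on opposite sides of the horizontal midline have swapped in a mirror flip.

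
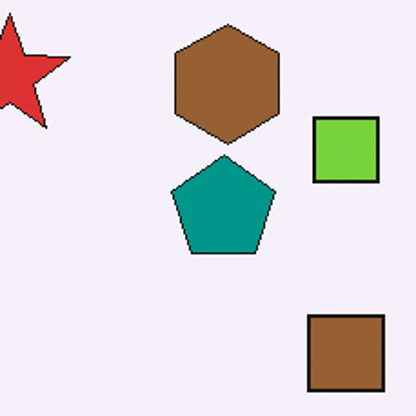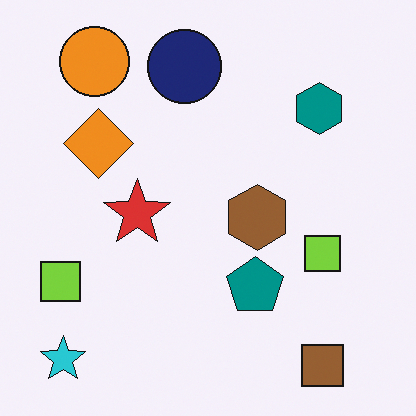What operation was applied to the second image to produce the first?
The transformation is: cropped tightly and scaled back up.

The visible shapes are larger and the field of view is narrower; shapes near the original edges may be partly or wholly outside the frame — a crop-and-rescale.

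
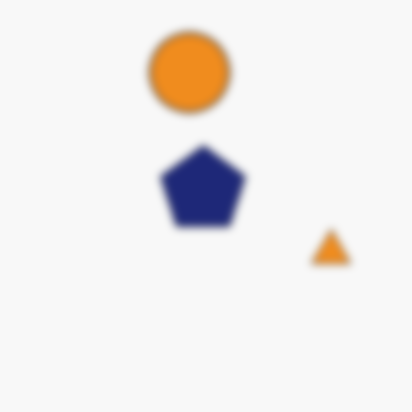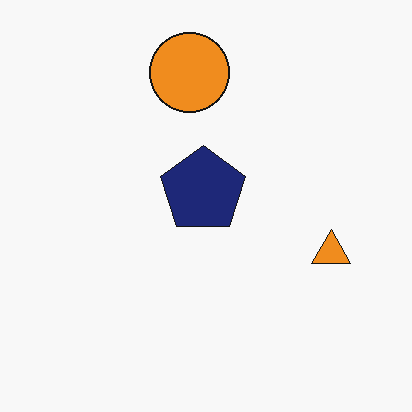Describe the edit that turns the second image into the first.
The first image is the second moderately blurred.

Shape edges and outlines are uniformly softened across the whole image.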